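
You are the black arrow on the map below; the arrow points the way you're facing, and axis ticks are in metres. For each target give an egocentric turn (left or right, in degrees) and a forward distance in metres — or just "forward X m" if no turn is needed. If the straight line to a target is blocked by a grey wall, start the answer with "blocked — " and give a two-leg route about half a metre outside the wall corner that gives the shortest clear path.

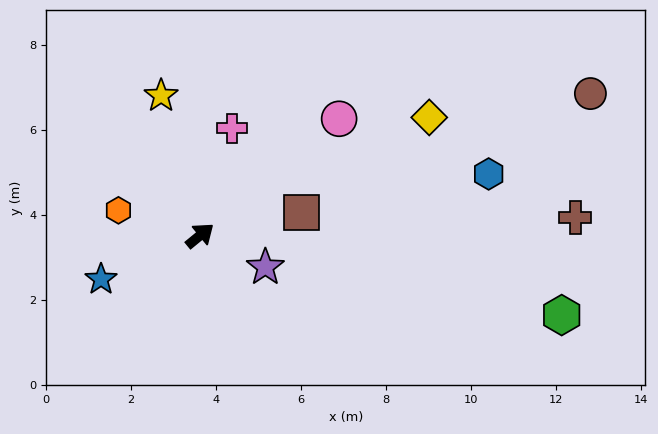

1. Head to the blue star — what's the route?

turn left 164°, forward 2.5 m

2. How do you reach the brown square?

turn right 27°, forward 2.5 m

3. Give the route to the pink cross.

turn left 34°, forward 2.6 m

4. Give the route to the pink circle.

forward 4.3 m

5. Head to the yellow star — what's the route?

turn left 66°, forward 3.4 m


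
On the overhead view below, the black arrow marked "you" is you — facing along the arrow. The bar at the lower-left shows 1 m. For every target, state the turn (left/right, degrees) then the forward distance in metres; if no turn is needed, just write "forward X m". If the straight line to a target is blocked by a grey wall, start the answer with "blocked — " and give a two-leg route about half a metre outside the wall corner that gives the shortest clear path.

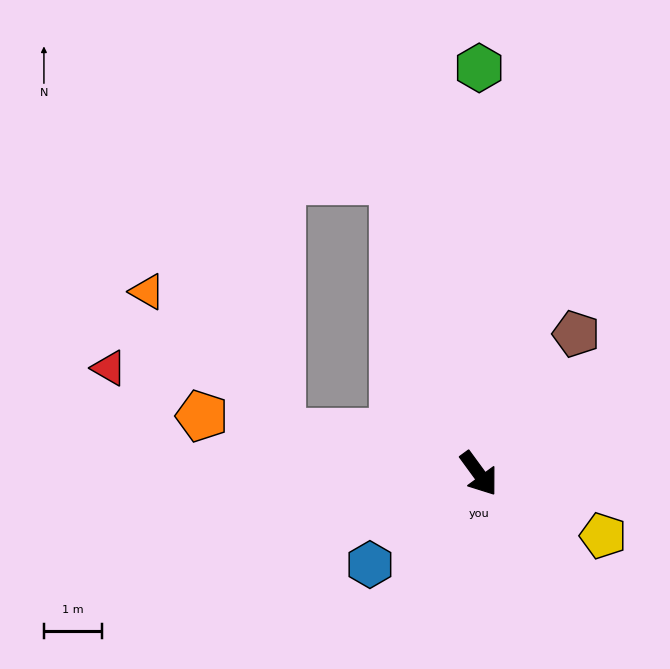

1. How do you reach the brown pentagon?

turn left 109°, forward 2.9 m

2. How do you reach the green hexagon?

turn left 144°, forward 7.0 m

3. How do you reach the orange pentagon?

turn right 138°, forward 4.9 m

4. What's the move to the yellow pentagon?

turn left 27°, forward 2.4 m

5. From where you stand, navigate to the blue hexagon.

turn right 86°, forward 2.4 m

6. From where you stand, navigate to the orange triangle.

blocked — turn right 138°, forward 3.5 m, then turn right 35°, forward 3.3 m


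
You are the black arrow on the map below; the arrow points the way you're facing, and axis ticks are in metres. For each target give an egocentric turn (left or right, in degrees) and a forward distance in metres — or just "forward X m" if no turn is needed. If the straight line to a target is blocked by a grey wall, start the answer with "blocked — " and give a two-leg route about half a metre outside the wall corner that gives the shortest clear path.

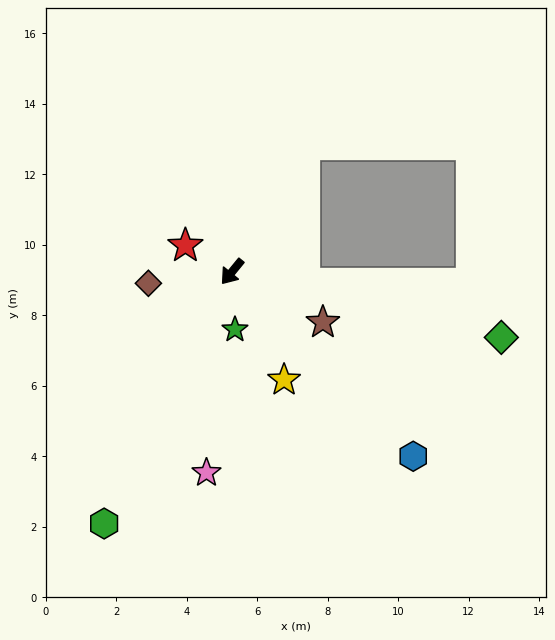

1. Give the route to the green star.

turn left 42°, forward 1.6 m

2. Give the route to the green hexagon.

turn left 12°, forward 8.0 m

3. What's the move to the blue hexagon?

turn left 84°, forward 7.3 m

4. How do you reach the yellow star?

turn left 65°, forward 3.4 m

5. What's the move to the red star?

turn right 80°, forward 1.5 m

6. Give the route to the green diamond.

turn left 116°, forward 7.9 m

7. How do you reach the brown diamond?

turn right 43°, forward 2.4 m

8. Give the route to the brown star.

turn left 100°, forward 2.9 m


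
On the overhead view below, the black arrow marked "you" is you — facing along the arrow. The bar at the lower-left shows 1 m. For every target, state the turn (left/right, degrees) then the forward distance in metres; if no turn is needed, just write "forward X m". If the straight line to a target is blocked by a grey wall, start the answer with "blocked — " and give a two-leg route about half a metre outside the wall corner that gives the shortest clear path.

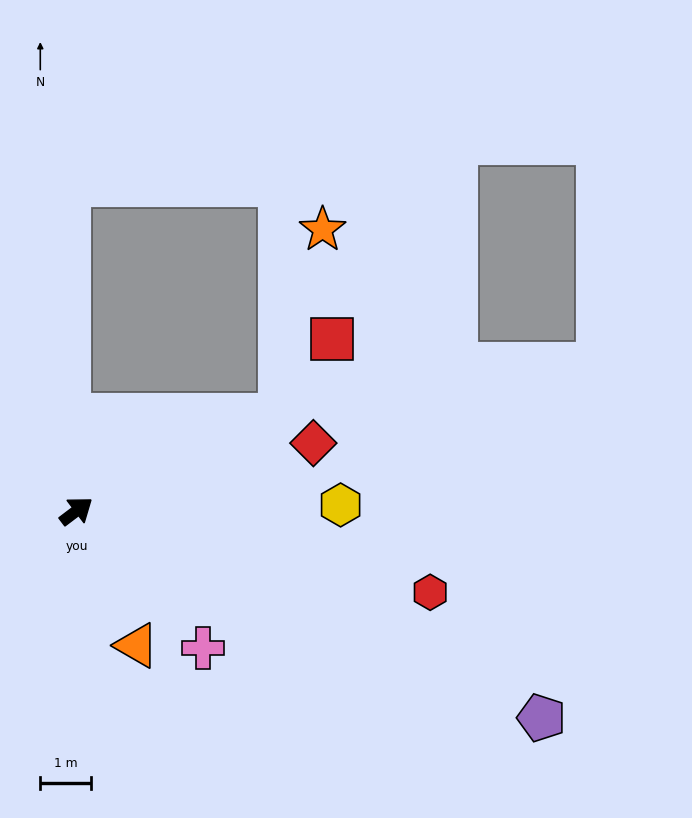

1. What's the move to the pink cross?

turn right 84°, forward 3.7 m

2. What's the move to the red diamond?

turn right 21°, forward 4.8 m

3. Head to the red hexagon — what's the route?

turn right 50°, forward 7.1 m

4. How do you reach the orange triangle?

turn right 103°, forward 2.9 m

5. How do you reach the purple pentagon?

turn right 61°, forward 10.0 m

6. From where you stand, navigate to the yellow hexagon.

turn right 36°, forward 5.2 m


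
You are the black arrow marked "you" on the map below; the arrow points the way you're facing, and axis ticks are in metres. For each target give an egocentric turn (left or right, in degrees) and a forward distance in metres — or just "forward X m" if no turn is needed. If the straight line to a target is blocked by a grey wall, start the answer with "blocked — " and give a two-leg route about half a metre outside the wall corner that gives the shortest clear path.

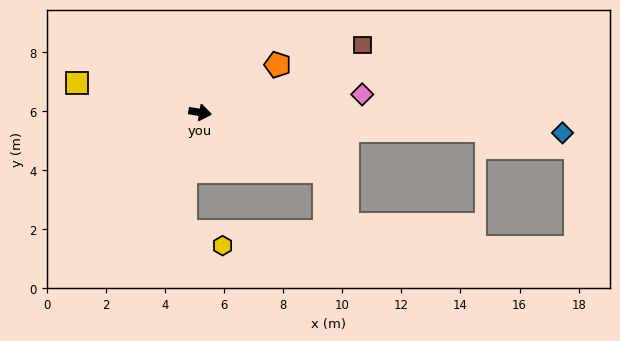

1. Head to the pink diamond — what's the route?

turn left 16°, forward 5.5 m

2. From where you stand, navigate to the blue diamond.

turn left 6°, forward 12.3 m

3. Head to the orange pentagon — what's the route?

turn left 41°, forward 3.1 m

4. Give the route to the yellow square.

turn left 176°, forward 4.3 m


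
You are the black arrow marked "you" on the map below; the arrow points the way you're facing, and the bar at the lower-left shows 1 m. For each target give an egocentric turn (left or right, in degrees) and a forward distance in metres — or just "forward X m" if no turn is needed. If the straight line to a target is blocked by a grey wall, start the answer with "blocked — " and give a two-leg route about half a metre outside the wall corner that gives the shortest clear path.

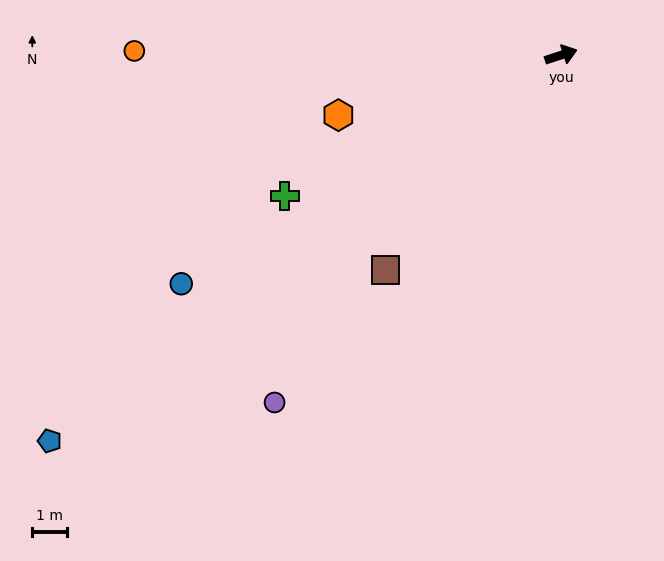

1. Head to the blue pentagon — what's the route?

turn right 161°, forward 18.2 m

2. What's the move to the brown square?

turn right 147°, forward 7.9 m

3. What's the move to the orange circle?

turn left 161°, forward 12.1 m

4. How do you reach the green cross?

turn right 171°, forward 8.8 m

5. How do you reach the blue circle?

turn right 167°, forward 12.6 m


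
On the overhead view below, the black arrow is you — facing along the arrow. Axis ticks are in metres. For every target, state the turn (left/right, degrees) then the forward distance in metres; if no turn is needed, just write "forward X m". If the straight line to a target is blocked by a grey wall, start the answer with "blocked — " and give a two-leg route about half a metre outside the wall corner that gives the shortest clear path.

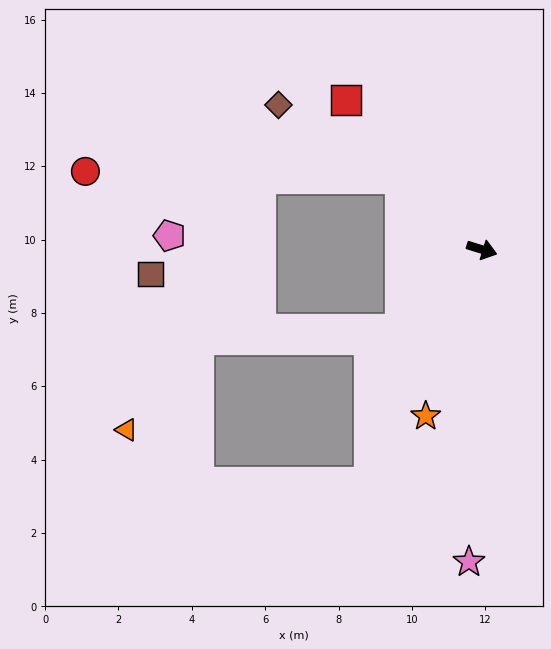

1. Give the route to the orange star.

turn right 91°, forward 4.8 m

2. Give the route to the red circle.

blocked — turn left 156°, forward 2.9 m, then turn left 40°, forward 8.6 m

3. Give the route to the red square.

turn left 149°, forward 5.5 m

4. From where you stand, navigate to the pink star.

turn right 75°, forward 8.5 m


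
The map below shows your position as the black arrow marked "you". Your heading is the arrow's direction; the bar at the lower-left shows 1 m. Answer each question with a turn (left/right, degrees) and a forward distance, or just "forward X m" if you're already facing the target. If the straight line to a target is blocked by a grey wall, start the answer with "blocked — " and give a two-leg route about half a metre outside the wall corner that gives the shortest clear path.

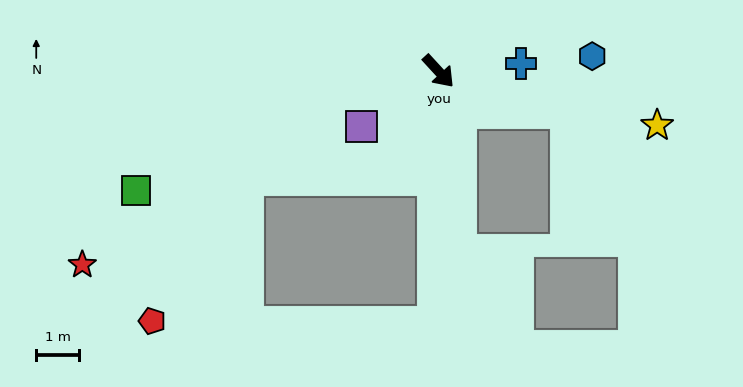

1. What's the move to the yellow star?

turn left 34°, forward 5.3 m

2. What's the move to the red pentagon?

blocked — turn right 43°, forward 6.0 m, then turn right 90°, forward 6.7 m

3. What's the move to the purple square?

turn right 97°, forward 2.2 m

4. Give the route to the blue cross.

turn left 53°, forward 2.0 m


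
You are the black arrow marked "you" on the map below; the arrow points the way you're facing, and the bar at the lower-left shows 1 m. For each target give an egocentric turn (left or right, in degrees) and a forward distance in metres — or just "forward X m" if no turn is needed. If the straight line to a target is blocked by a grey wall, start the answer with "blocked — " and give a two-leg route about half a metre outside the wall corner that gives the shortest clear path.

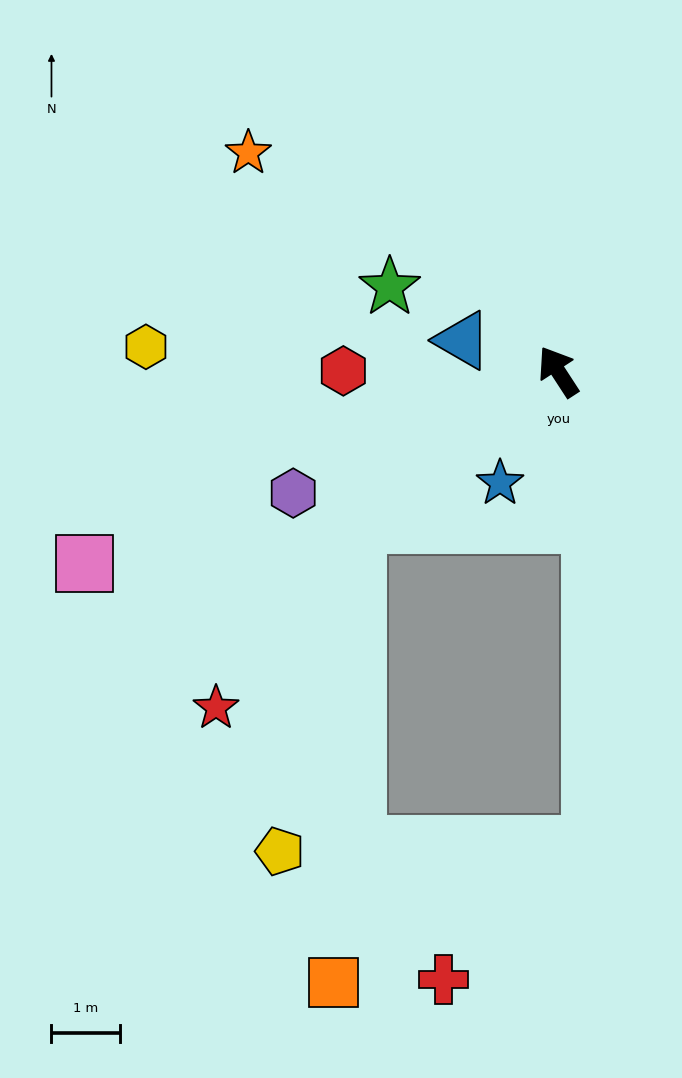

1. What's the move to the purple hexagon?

turn left 82°, forward 4.3 m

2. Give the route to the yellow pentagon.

blocked — turn left 94°, forward 3.7 m, then turn left 40°, forward 4.9 m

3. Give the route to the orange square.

blocked — turn left 94°, forward 3.7 m, then turn left 50°, forward 6.7 m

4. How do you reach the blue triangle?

turn left 39°, forward 1.5 m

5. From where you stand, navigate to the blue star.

turn left 119°, forward 1.8 m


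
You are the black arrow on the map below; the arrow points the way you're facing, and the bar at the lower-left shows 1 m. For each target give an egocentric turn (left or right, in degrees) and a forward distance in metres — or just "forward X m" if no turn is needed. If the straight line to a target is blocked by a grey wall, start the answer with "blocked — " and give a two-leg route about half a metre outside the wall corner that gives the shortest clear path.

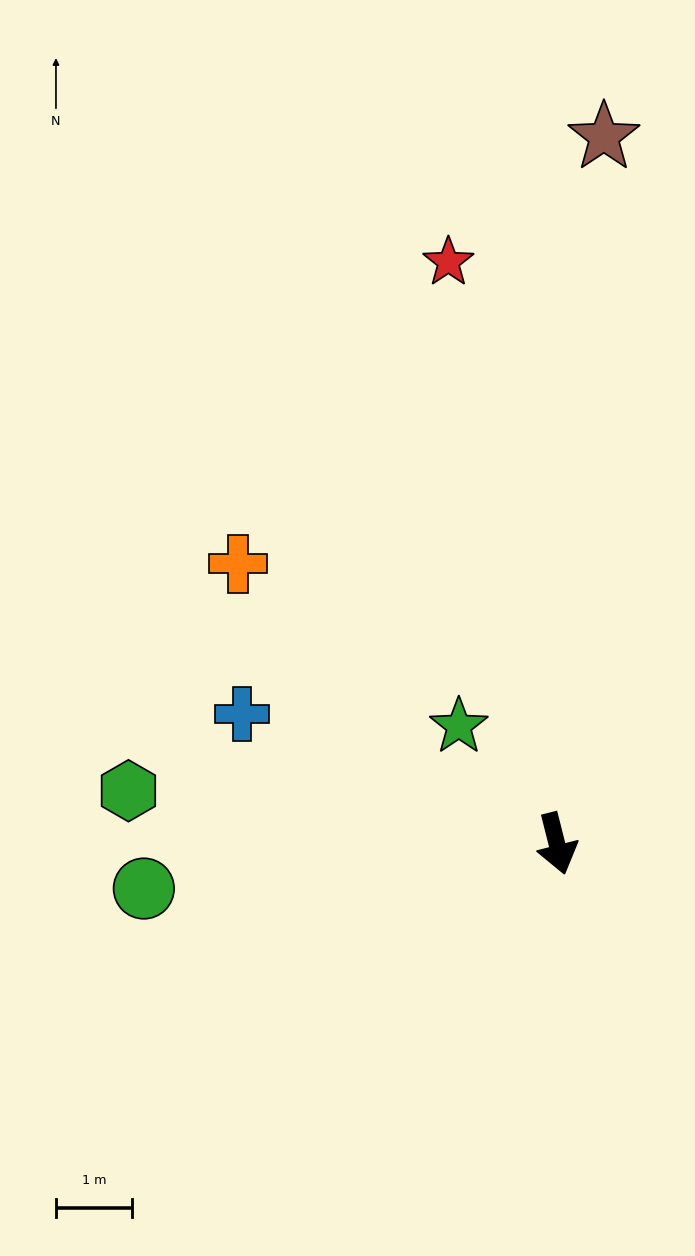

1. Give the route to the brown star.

turn left 162°, forward 9.3 m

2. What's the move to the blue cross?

turn right 127°, forward 4.5 m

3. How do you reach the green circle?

turn right 98°, forward 5.4 m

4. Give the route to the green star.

turn right 154°, forward 2.0 m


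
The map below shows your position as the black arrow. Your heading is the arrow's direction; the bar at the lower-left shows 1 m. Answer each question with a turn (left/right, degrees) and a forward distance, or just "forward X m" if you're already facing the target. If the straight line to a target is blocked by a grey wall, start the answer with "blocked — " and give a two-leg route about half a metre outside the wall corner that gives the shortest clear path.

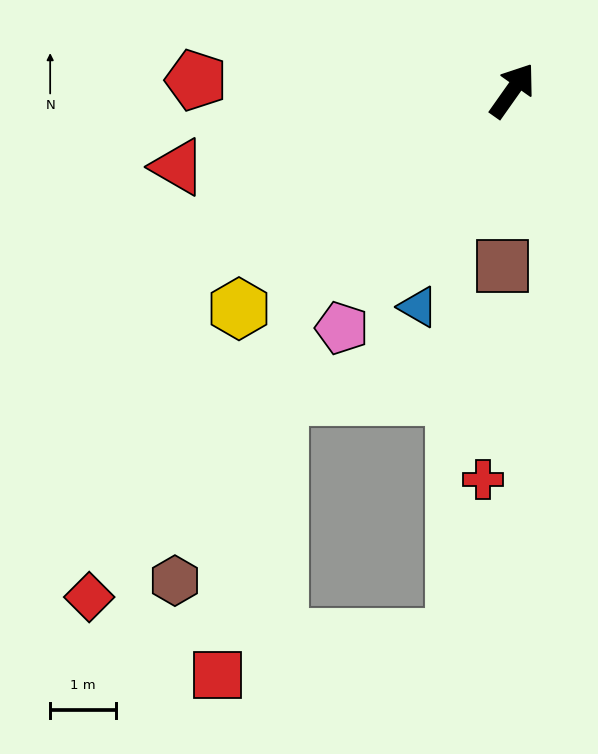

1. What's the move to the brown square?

turn right 148°, forward 2.7 m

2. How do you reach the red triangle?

turn left 138°, forward 5.2 m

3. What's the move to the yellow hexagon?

turn left 164°, forward 5.3 m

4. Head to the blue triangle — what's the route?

turn right 168°, forward 3.6 m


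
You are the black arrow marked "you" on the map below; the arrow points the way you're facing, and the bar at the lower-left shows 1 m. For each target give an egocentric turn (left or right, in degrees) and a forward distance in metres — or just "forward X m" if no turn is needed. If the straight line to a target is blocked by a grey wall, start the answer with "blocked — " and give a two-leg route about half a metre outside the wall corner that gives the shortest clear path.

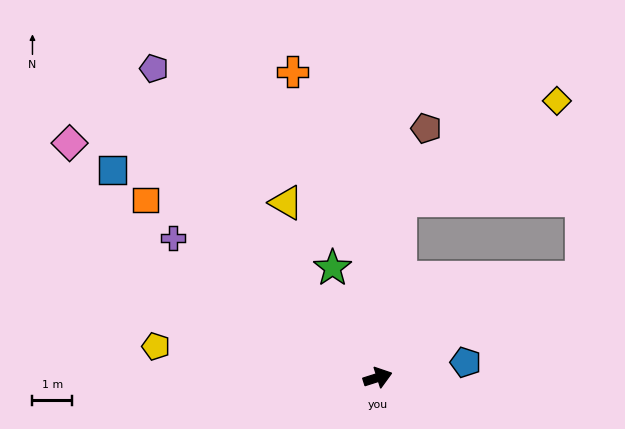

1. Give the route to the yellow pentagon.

turn left 154°, forward 5.7 m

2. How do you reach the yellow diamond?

blocked — turn left 65°, forward 4.5 m, then turn right 50°, forward 4.7 m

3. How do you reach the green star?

turn left 95°, forward 3.0 m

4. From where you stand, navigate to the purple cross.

turn left 128°, forward 6.3 m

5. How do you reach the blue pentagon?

turn right 8°, forward 2.3 m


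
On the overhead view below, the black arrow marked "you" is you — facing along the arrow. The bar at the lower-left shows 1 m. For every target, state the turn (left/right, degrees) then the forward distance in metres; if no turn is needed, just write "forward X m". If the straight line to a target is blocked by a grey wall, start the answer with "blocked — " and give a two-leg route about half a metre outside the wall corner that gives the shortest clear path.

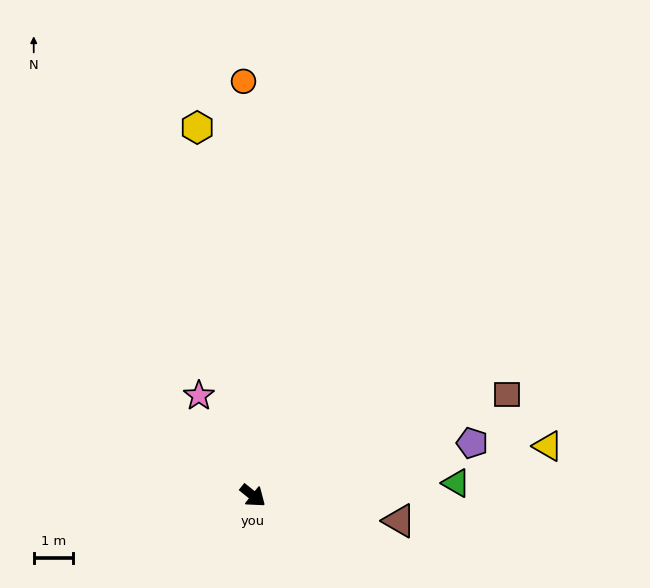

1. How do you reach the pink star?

turn left 157°, forward 2.9 m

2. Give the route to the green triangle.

turn left 42°, forward 5.2 m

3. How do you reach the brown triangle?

turn left 29°, forward 3.8 m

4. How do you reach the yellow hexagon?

turn left 138°, forward 9.6 m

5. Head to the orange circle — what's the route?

turn left 130°, forward 10.7 m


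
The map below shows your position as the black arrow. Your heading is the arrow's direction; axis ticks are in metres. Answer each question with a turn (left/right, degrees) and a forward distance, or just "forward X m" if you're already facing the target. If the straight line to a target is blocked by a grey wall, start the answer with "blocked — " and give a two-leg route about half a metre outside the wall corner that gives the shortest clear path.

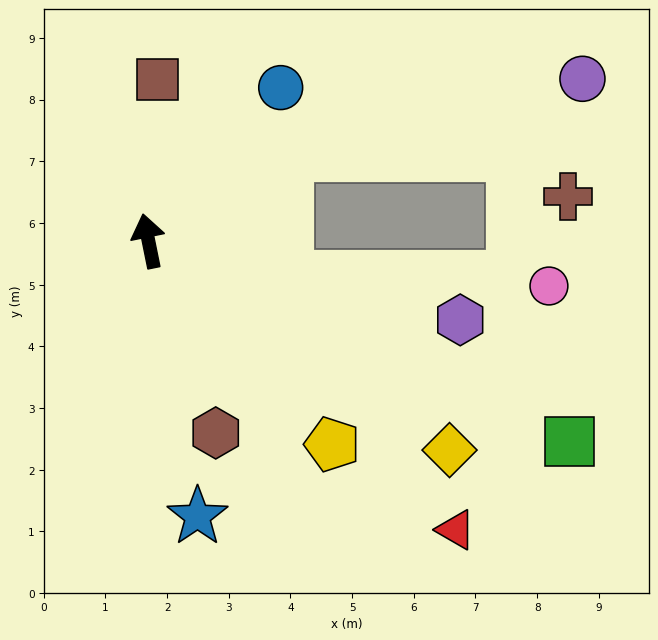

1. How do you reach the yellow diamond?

turn right 136°, forward 5.9 m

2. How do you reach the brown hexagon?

turn right 172°, forward 3.3 m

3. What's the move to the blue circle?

turn right 52°, forward 3.3 m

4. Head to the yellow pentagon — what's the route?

turn right 149°, forward 4.4 m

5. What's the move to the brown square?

turn right 15°, forward 2.6 m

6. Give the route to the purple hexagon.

turn right 116°, forward 5.2 m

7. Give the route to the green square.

turn right 127°, forward 7.6 m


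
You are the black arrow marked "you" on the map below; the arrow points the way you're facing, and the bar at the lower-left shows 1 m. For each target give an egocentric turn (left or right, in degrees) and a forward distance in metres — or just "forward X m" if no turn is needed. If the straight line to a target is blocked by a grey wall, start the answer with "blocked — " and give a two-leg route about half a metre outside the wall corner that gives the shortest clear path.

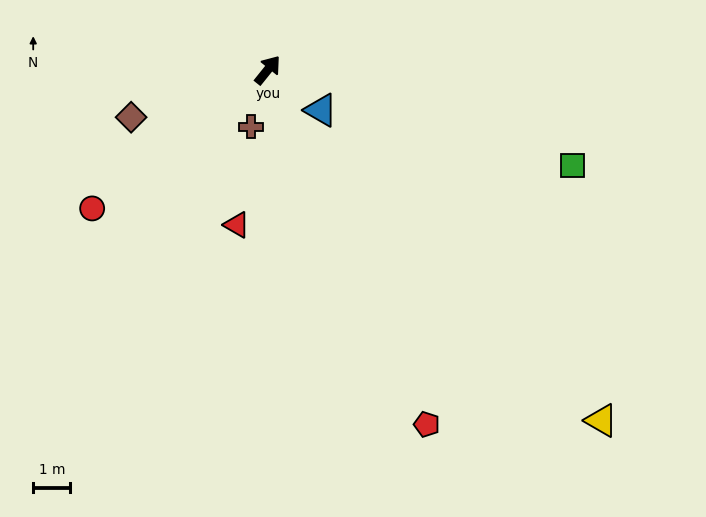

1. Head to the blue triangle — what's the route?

turn right 88°, forward 1.8 m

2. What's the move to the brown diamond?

turn left 148°, forward 3.9 m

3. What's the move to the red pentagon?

turn right 117°, forward 10.5 m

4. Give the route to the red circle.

turn left 167°, forward 6.0 m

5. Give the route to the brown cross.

turn right 158°, forward 1.6 m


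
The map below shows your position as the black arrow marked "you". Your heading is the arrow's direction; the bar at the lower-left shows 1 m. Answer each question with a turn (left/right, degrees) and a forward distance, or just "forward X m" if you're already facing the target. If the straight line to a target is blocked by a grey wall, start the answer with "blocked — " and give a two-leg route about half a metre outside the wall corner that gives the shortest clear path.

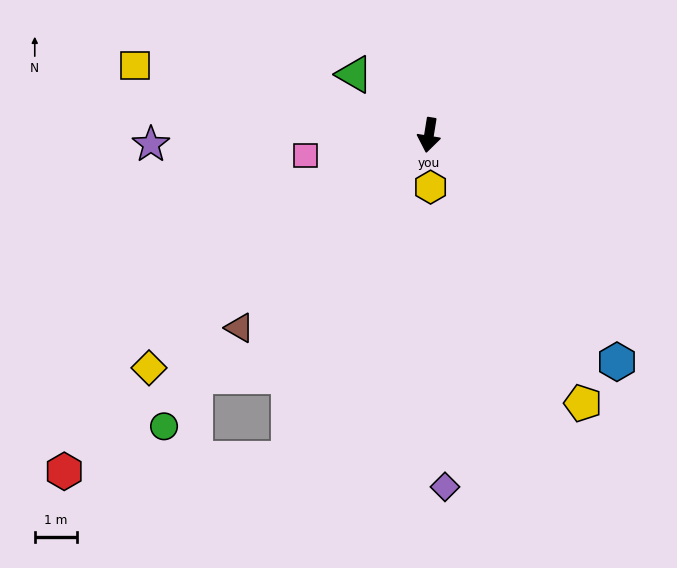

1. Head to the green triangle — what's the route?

turn right 120°, forward 2.3 m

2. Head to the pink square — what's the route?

turn right 71°, forward 3.0 m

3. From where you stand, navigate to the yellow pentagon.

turn left 39°, forward 7.4 m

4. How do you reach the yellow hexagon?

turn left 11°, forward 1.2 m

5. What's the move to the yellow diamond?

turn right 41°, forward 8.7 m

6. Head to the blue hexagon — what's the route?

turn left 49°, forward 7.0 m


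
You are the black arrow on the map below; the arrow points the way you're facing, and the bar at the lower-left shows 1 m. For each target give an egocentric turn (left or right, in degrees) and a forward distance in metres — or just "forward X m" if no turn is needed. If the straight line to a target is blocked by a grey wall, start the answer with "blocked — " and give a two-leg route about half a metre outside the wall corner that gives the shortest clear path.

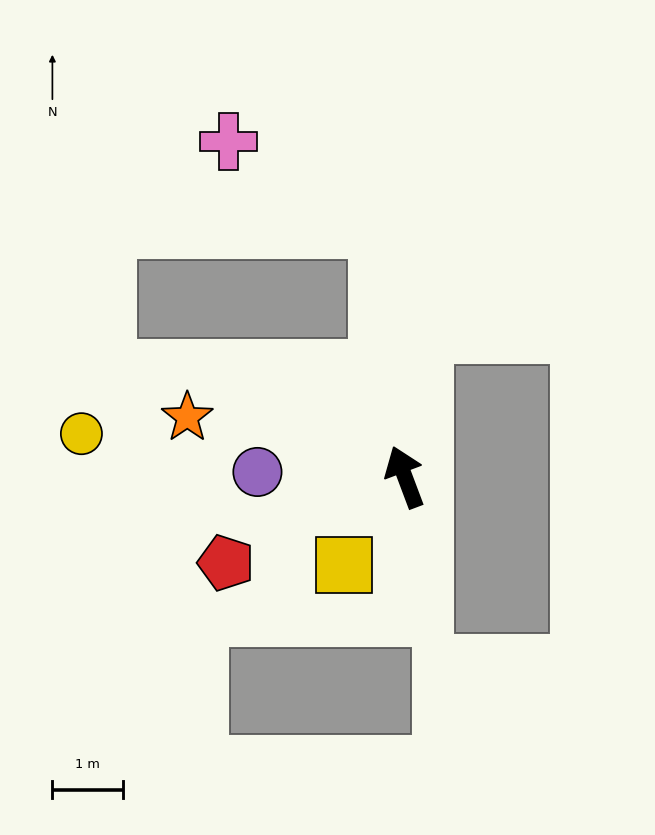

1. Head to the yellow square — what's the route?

turn left 125°, forward 1.5 m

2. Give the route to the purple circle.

turn left 67°, forward 2.1 m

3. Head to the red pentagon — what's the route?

turn left 95°, forward 2.8 m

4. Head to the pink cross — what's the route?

blocked — turn right 14°, forward 3.6 m, then turn left 53°, forward 2.5 m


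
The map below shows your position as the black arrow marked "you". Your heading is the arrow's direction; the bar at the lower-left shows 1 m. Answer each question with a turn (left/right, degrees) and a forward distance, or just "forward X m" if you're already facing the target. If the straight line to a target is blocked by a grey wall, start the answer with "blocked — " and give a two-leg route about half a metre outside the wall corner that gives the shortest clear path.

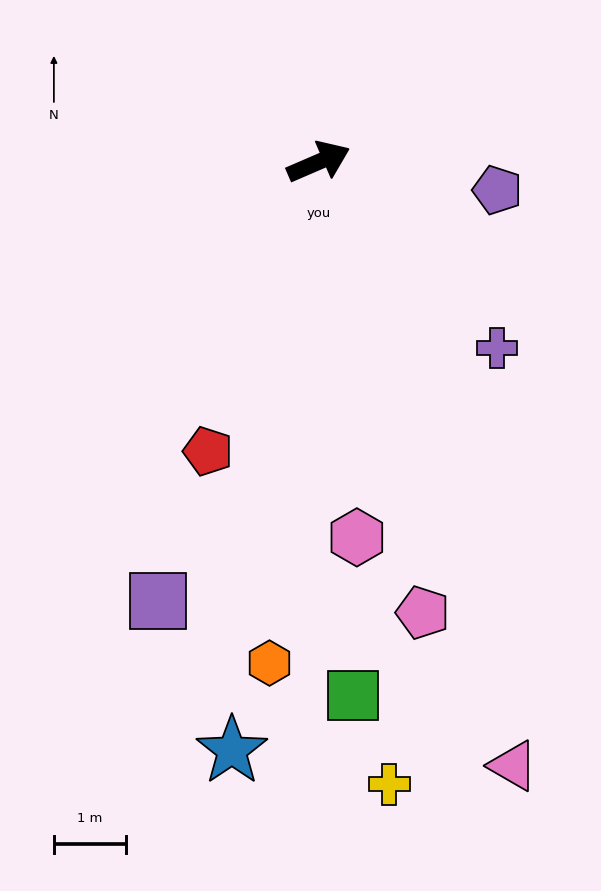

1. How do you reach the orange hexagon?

turn right 119°, forward 7.0 m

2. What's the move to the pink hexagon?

turn right 108°, forward 5.2 m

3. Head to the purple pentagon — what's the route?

turn right 32°, forward 2.5 m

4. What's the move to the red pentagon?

turn right 134°, forward 4.3 m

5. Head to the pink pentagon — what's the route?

turn right 100°, forward 6.4 m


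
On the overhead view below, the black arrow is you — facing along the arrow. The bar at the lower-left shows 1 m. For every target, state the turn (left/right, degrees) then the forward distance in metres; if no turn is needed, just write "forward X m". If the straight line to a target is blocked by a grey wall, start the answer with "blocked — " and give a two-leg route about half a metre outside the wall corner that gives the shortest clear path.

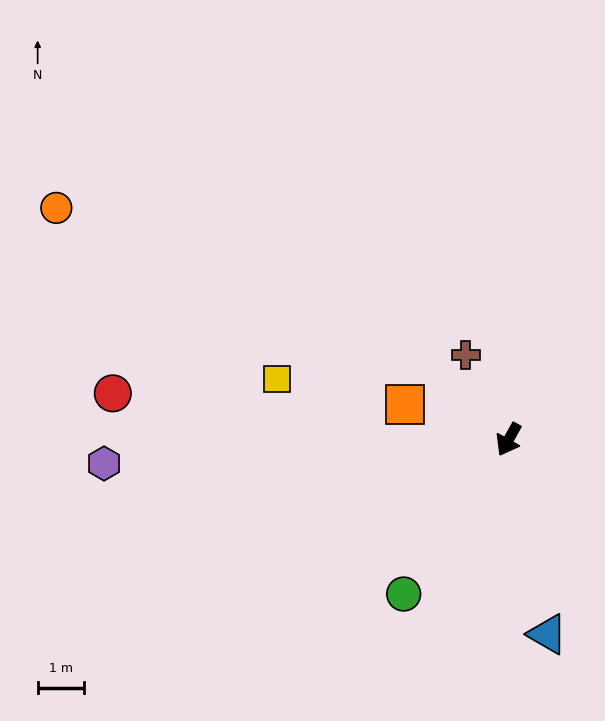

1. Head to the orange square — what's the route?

turn right 80°, forward 2.4 m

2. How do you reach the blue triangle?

turn left 40°, forward 4.3 m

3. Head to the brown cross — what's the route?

turn right 124°, forward 2.1 m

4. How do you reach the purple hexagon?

turn right 57°, forward 8.8 m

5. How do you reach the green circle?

turn right 5°, forward 4.1 m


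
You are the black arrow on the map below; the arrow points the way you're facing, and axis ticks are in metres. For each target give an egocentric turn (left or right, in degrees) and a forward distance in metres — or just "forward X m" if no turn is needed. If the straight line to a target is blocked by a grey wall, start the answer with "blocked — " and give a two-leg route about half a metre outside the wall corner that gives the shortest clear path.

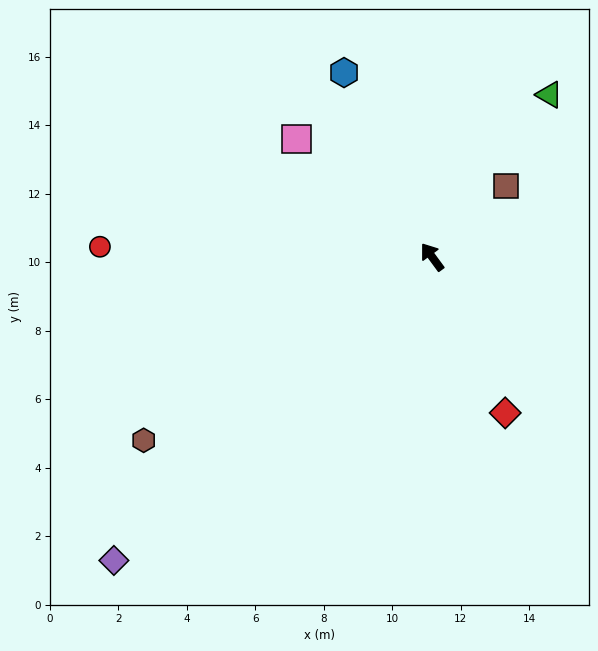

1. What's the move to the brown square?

turn right 83°, forward 3.0 m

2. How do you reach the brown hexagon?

turn left 86°, forward 10.0 m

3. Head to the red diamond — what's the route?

turn left 169°, forward 5.0 m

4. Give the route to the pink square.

turn left 13°, forward 5.2 m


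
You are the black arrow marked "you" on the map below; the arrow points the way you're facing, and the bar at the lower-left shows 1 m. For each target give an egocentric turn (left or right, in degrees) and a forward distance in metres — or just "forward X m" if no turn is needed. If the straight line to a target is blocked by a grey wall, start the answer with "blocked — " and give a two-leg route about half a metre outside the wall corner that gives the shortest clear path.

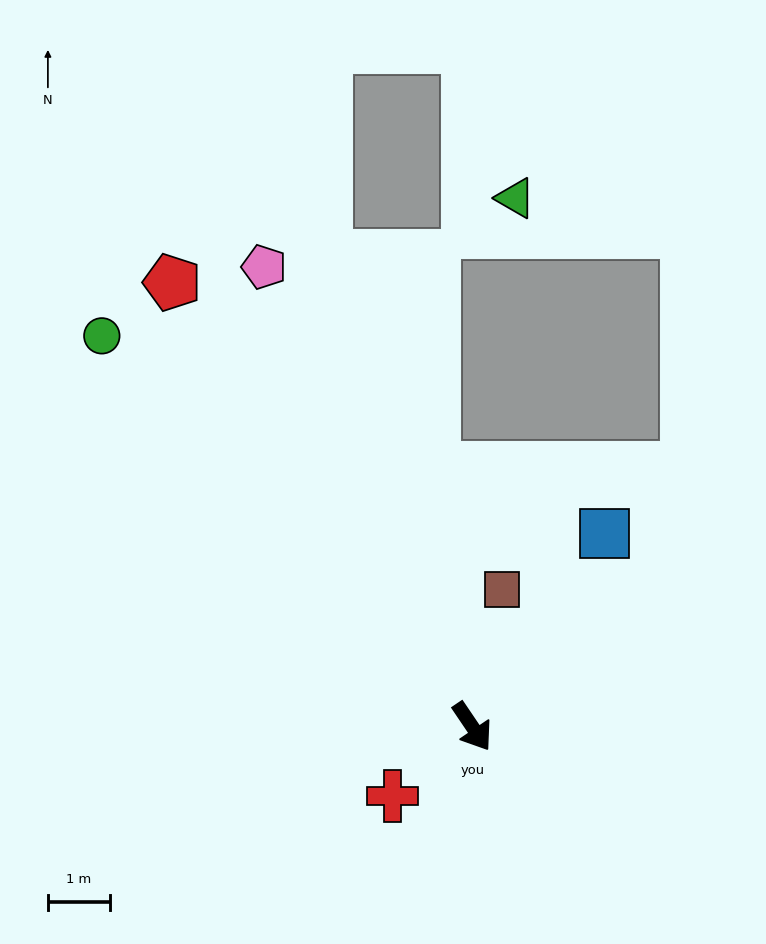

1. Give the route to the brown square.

turn left 134°, forward 2.3 m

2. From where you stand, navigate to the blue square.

turn left 112°, forward 3.7 m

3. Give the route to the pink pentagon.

turn left 170°, forward 8.1 m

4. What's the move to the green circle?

turn right 171°, forward 8.6 m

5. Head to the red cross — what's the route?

turn right 83°, forward 1.7 m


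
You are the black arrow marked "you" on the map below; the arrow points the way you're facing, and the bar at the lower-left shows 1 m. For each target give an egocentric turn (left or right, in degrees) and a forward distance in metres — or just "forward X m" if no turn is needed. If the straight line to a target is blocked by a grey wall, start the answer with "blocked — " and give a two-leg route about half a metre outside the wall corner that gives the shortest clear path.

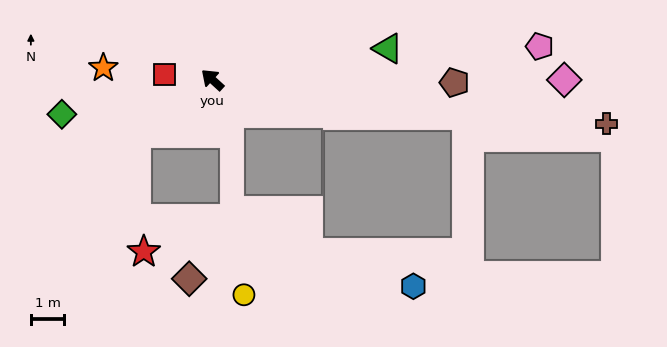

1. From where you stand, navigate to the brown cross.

turn right 144°, forward 11.8 m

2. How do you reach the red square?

turn left 36°, forward 1.4 m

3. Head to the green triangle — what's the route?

turn right 128°, forward 5.3 m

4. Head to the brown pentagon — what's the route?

turn right 138°, forward 7.2 m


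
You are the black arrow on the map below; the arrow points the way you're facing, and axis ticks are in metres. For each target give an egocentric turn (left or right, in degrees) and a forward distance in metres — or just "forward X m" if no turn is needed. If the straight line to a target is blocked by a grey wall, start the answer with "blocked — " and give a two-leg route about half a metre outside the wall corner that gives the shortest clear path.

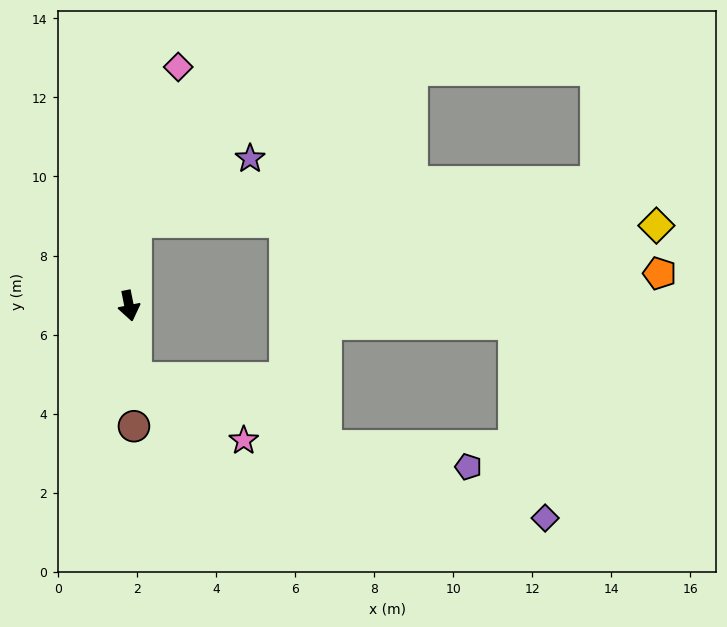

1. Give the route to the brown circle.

turn right 9°, forward 3.0 m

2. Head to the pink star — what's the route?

blocked — turn right 6°, forward 1.8 m, then turn left 55°, forward 3.2 m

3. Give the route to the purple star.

blocked — turn left 164°, forward 2.2 m, then turn right 57°, forward 3.3 m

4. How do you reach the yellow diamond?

blocked — turn left 164°, forward 2.2 m, then turn right 86°, forward 13.2 m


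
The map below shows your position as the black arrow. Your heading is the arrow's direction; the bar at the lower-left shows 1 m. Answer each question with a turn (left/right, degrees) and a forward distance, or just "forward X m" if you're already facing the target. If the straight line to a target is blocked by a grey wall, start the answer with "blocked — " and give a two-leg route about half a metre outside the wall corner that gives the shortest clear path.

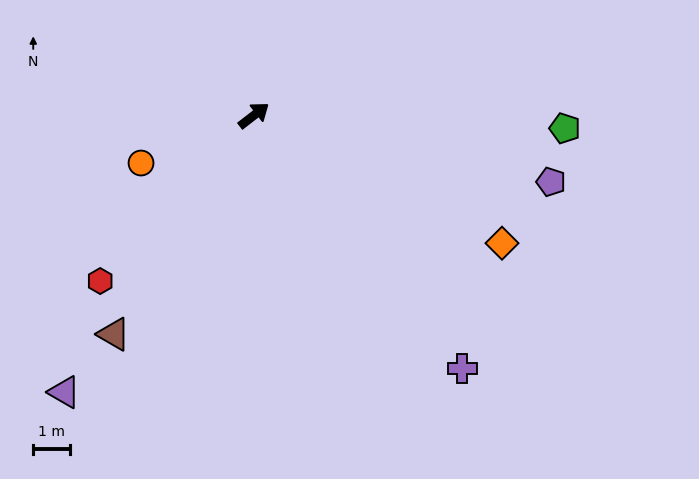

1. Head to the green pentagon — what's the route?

turn right 40°, forward 8.5 m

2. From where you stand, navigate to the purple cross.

turn right 88°, forward 8.9 m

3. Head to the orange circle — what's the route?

turn left 165°, forward 3.3 m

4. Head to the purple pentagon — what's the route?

turn right 50°, forward 8.3 m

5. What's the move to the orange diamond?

turn right 65°, forward 7.6 m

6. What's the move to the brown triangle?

turn right 160°, forward 7.1 m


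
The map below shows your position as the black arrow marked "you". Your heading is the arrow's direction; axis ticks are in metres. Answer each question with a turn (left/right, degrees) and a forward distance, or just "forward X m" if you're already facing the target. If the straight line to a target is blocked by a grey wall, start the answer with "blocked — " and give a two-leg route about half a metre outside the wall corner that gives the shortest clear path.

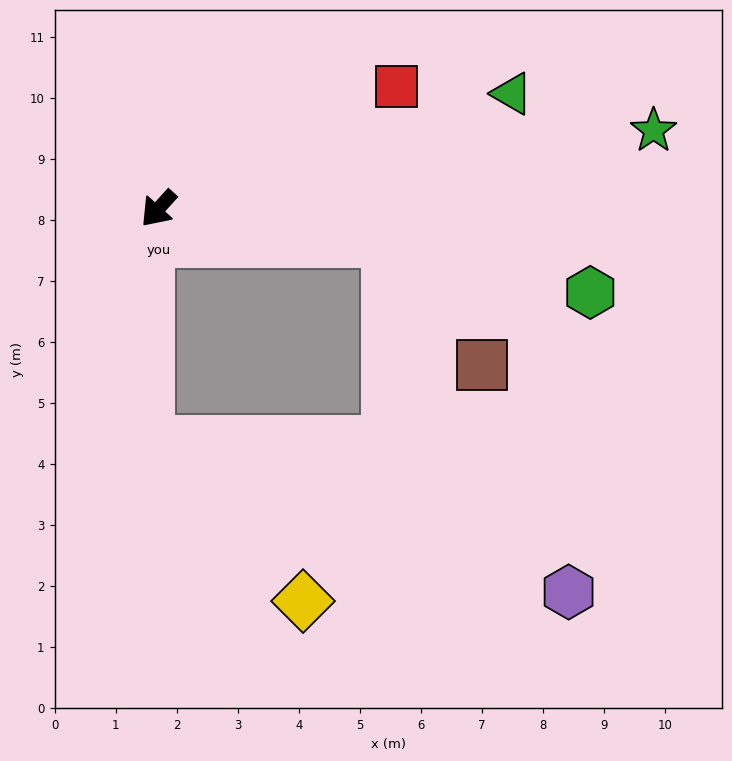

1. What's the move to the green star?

turn left 141°, forward 8.2 m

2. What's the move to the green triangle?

turn left 150°, forward 6.1 m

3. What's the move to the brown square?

blocked — turn left 124°, forward 3.8 m, then turn right 44°, forward 2.5 m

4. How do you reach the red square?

turn left 159°, forward 4.4 m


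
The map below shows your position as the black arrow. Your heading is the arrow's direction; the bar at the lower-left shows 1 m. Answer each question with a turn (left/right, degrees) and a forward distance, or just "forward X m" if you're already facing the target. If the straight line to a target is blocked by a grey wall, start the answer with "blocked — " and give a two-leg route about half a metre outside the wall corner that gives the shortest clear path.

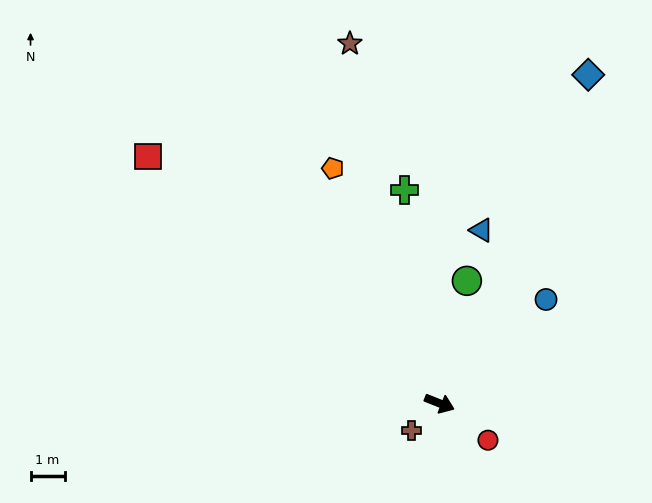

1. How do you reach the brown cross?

turn right 114°, forward 1.1 m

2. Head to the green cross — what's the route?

turn left 121°, forward 6.3 m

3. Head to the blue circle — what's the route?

turn left 66°, forward 4.4 m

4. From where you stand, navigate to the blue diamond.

turn left 87°, forward 10.6 m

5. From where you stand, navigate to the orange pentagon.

turn left 136°, forward 7.6 m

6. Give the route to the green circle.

turn left 99°, forward 3.7 m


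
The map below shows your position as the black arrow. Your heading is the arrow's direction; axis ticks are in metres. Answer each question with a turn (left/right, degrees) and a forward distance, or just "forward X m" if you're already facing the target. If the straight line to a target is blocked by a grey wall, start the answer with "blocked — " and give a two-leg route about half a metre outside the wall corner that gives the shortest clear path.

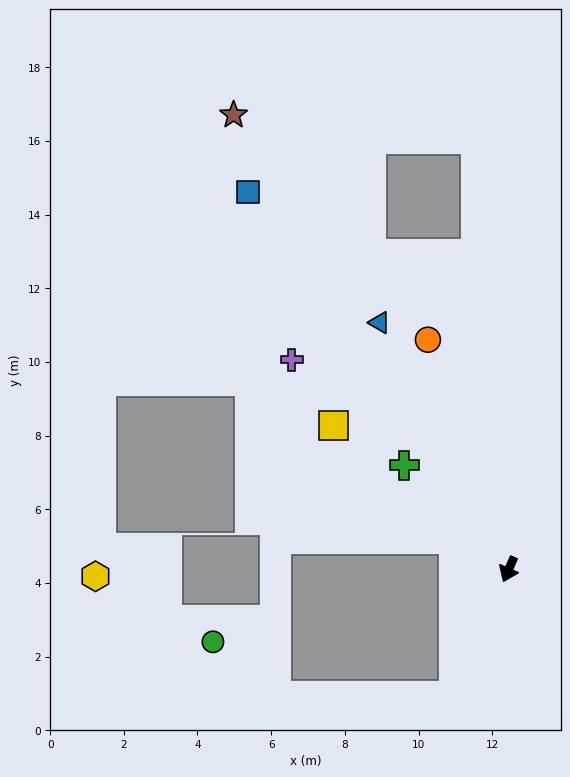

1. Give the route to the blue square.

turn right 122°, forward 12.5 m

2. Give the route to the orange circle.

turn right 137°, forward 6.6 m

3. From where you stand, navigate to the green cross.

turn right 111°, forward 4.0 m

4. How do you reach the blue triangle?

turn right 129°, forward 7.6 m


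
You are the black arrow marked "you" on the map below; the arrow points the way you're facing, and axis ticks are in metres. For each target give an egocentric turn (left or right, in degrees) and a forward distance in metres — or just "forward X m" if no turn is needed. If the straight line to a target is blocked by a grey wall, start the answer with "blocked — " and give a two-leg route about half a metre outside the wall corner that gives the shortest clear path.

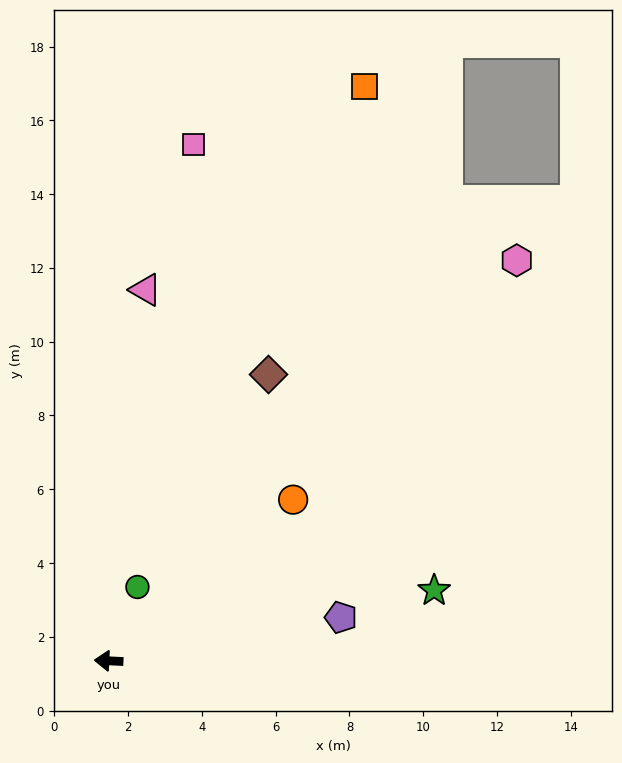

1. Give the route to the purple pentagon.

turn right 167°, forward 6.4 m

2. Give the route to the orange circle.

turn right 136°, forward 6.6 m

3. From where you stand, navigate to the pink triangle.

turn right 93°, forward 10.1 m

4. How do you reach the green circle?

turn right 109°, forward 2.1 m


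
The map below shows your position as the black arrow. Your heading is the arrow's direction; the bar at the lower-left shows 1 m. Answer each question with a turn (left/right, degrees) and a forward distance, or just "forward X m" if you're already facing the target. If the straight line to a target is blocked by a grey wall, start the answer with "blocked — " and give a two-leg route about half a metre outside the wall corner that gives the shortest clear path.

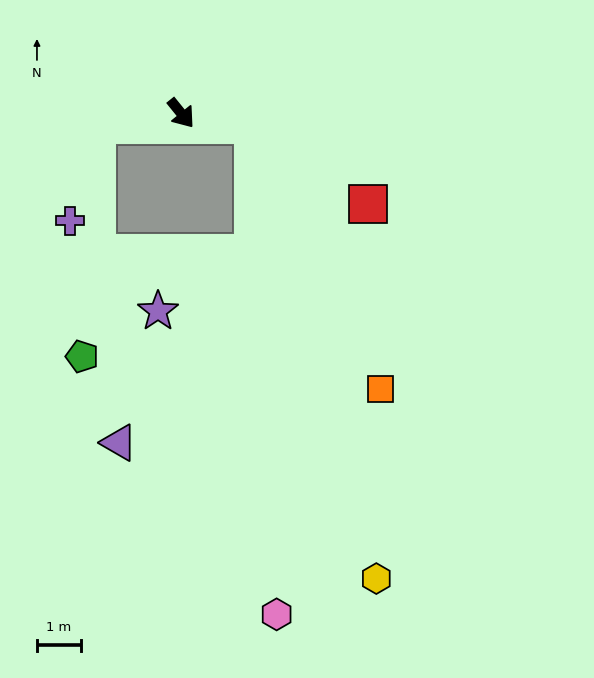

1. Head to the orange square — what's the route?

blocked — turn left 42°, forward 1.6 m, then turn right 55°, forward 6.6 m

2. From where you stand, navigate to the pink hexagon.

blocked — turn left 42°, forward 1.6 m, then turn right 78°, forward 11.1 m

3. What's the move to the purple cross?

blocked — turn right 121°, forward 1.9 m, then turn left 66°, forward 2.3 m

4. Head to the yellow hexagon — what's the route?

blocked — turn left 42°, forward 1.6 m, then turn right 66°, forward 10.6 m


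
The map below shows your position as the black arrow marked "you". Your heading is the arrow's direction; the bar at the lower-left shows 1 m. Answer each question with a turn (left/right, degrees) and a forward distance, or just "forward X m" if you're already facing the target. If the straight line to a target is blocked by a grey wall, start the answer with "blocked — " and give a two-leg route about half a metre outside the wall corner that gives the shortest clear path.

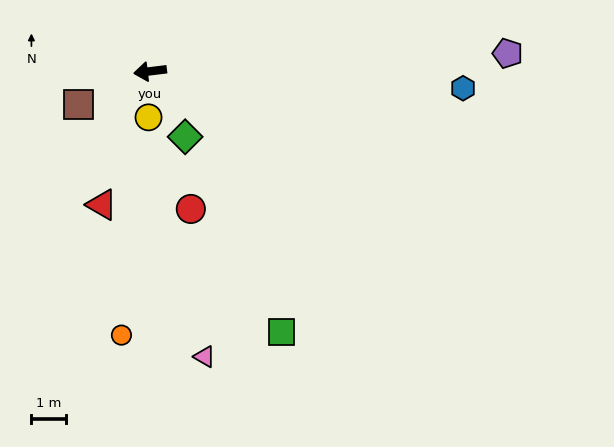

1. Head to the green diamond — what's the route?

turn left 111°, forward 2.1 m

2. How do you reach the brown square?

turn left 18°, forward 2.3 m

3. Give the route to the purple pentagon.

turn left 176°, forward 10.3 m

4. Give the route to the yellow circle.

turn left 81°, forward 1.3 m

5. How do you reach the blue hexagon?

turn left 170°, forward 9.0 m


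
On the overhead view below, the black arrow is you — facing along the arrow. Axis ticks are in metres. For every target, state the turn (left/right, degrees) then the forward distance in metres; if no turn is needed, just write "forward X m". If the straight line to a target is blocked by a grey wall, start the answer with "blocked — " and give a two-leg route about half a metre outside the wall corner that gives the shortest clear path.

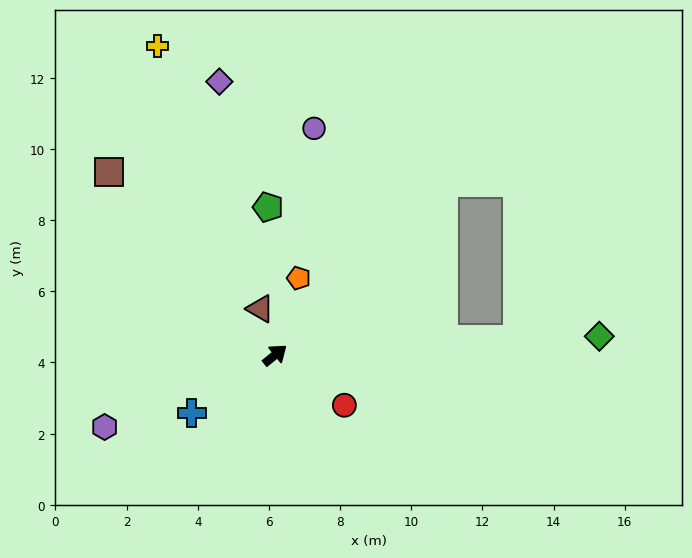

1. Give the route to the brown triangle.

turn left 69°, forward 1.4 m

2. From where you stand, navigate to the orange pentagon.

turn left 34°, forward 2.3 m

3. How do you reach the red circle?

turn right 75°, forward 2.4 m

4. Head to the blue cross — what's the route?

turn left 176°, forward 2.9 m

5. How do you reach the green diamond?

turn right 36°, forward 9.1 m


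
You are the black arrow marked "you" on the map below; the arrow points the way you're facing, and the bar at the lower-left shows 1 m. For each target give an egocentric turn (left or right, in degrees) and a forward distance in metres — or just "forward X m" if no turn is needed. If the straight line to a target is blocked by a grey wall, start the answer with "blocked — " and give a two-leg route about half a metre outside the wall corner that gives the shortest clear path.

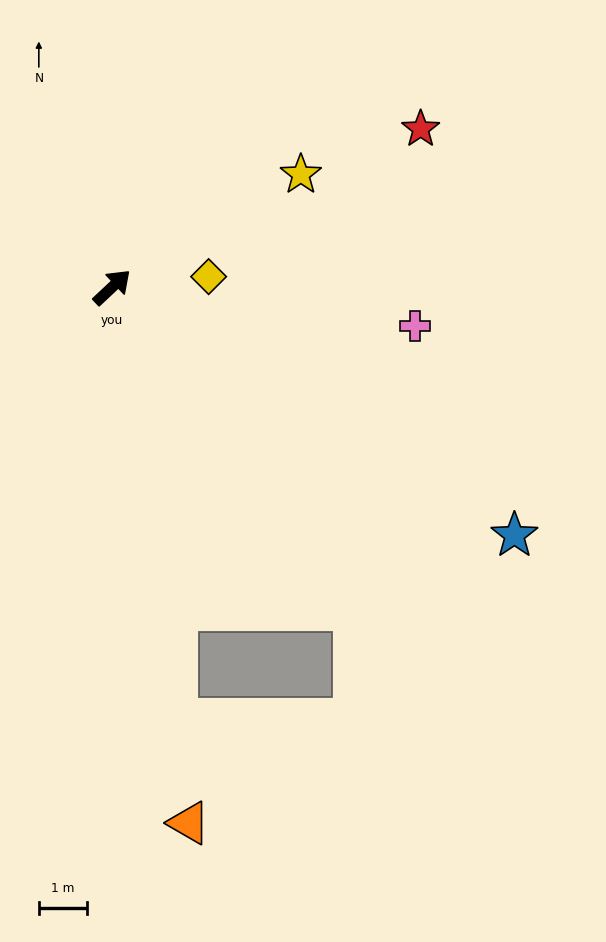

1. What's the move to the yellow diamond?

turn right 37°, forward 2.0 m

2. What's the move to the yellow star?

turn right 12°, forward 4.5 m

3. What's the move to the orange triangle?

turn right 125°, forward 11.2 m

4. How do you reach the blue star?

turn right 75°, forward 9.7 m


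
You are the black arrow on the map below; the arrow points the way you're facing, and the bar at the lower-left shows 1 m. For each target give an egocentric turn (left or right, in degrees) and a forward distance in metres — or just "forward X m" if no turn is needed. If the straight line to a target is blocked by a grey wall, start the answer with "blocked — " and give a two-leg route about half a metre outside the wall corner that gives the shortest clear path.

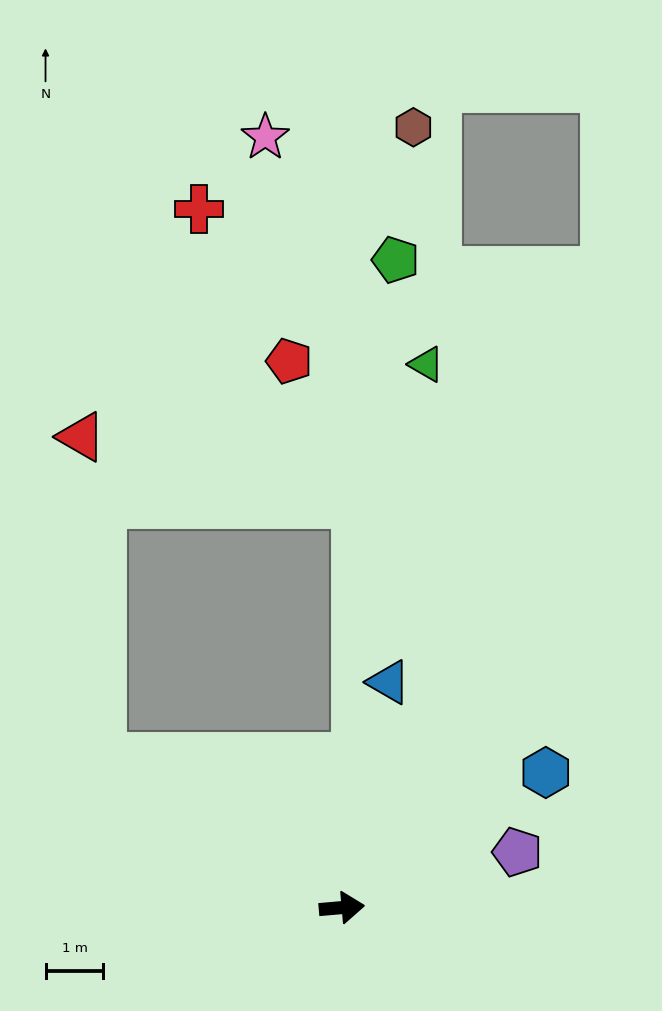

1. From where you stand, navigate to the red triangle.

blocked — turn left 143°, forward 4.9 m, then turn right 54°, forward 5.5 m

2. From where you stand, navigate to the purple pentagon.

turn left 13°, forward 3.2 m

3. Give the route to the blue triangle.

turn left 73°, forward 4.0 m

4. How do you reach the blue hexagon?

turn left 29°, forward 4.2 m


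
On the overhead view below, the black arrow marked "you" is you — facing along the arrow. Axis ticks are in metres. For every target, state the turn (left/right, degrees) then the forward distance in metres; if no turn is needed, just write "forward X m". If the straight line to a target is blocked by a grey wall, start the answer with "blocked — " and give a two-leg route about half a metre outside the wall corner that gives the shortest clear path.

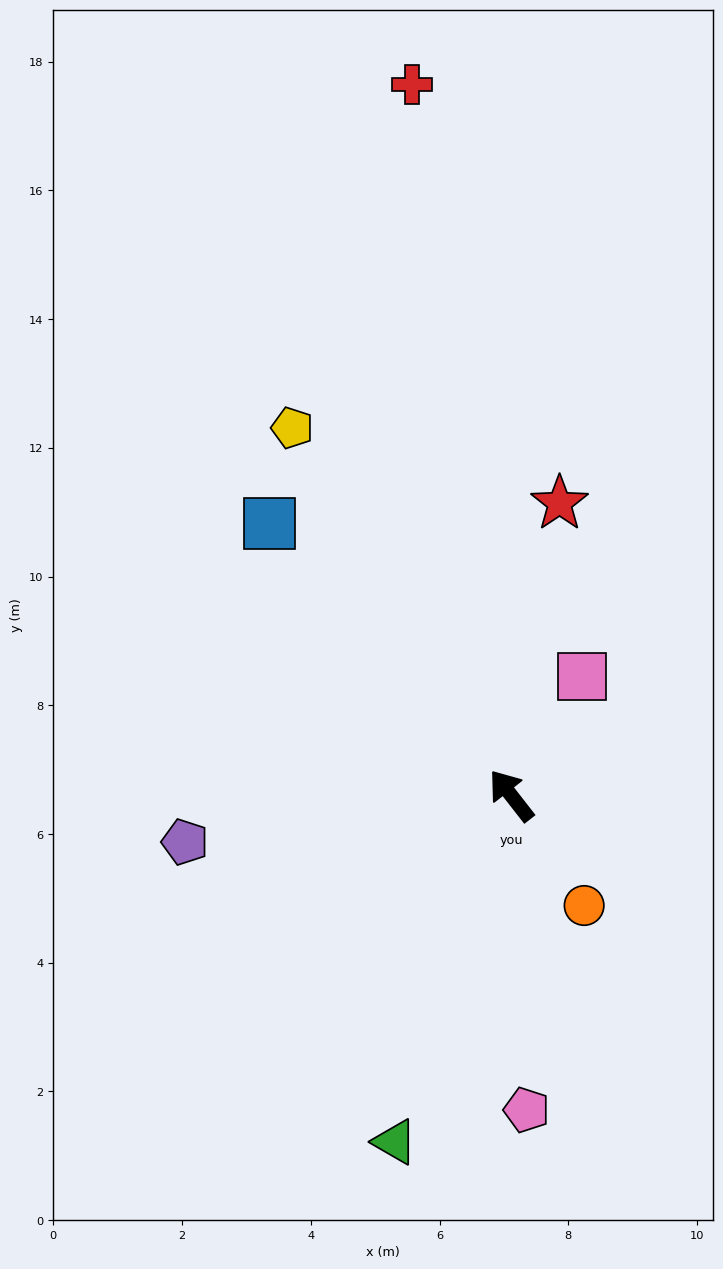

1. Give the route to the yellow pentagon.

turn right 7°, forward 6.6 m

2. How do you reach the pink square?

turn right 69°, forward 2.2 m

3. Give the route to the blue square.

turn left 4°, forward 5.7 m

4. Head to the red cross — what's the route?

turn right 30°, forward 11.2 m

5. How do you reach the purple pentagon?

turn left 60°, forward 5.1 m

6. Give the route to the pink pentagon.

turn left 145°, forward 4.9 m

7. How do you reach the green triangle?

turn left 123°, forward 5.7 m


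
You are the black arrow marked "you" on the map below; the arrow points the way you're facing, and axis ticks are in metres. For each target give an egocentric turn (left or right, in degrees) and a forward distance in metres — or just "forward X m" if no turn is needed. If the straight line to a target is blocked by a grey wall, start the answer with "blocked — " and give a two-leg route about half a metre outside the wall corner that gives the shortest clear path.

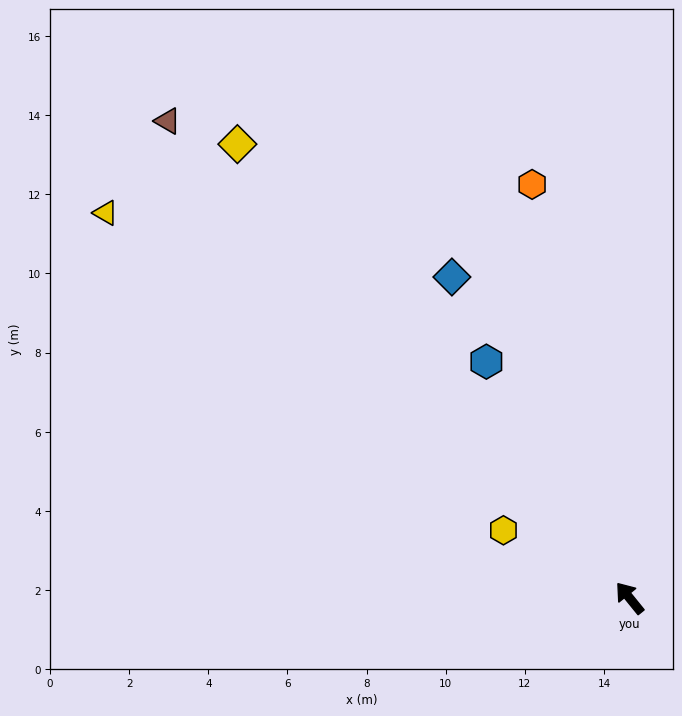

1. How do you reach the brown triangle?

turn left 5°, forward 16.8 m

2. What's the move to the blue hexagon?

turn right 8°, forward 7.0 m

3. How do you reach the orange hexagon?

turn right 26°, forward 10.7 m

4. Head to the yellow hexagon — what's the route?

turn left 23°, forward 3.6 m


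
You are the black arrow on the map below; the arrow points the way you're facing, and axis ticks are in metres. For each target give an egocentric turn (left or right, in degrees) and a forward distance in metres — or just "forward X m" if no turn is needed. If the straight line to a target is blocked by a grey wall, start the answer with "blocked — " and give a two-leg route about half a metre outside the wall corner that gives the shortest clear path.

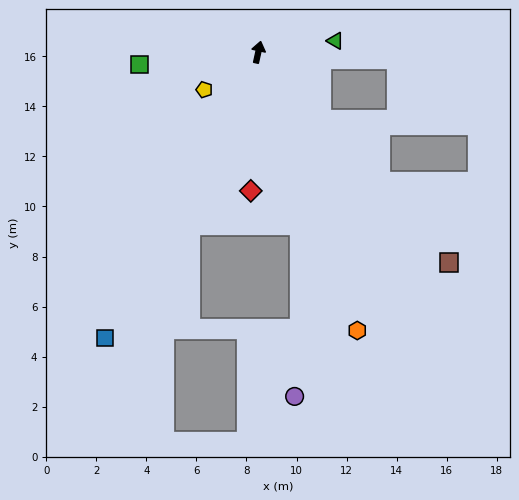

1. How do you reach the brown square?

turn right 125°, forward 11.3 m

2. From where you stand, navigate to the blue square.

turn left 164°, forward 13.0 m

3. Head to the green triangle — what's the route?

turn right 69°, forward 3.1 m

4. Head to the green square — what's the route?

turn left 108°, forward 4.8 m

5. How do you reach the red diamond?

turn right 171°, forward 5.6 m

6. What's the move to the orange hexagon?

turn right 148°, forward 11.8 m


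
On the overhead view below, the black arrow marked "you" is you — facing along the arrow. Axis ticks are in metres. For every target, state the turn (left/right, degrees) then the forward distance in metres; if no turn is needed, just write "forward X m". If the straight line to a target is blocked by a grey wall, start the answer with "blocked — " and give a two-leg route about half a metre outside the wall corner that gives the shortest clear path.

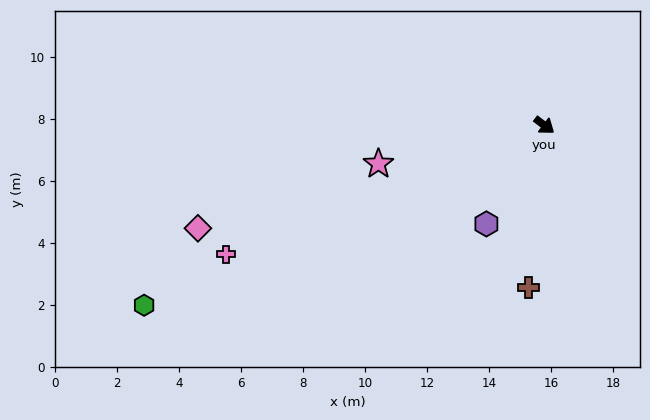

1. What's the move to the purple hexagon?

turn right 83°, forward 3.7 m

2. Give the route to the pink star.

turn right 130°, forward 5.5 m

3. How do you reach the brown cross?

turn right 58°, forward 5.3 m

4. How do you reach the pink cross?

turn right 121°, forward 11.1 m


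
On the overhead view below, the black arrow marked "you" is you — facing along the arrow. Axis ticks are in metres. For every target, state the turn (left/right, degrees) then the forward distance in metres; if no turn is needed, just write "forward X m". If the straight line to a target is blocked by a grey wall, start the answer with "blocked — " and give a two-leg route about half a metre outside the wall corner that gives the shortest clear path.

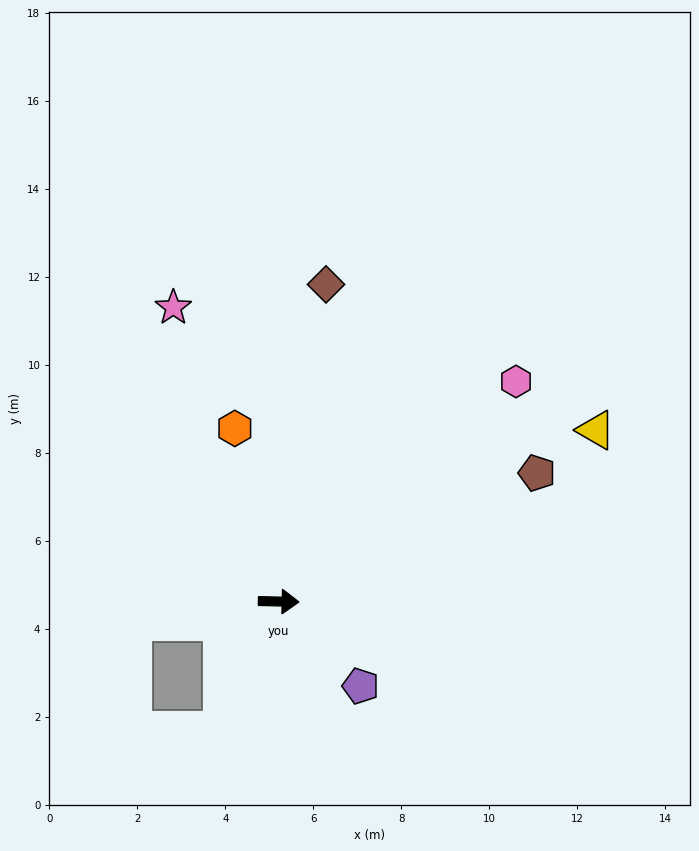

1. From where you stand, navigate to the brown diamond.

turn left 83°, forward 7.3 m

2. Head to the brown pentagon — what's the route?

turn left 28°, forward 6.6 m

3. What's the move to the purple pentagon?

turn right 45°, forward 2.7 m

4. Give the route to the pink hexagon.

turn left 44°, forward 7.4 m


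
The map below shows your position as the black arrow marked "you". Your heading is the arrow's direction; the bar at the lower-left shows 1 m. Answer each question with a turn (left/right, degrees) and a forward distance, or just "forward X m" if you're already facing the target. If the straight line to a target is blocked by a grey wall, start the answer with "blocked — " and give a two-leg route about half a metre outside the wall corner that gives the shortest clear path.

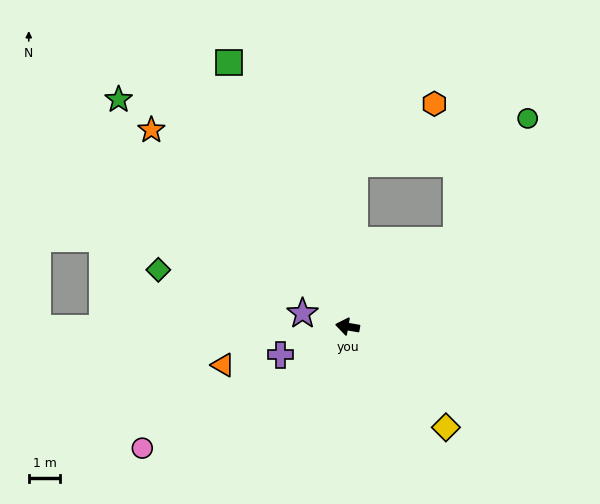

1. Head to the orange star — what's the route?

turn right 35°, forward 8.8 m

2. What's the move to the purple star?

turn right 7°, forward 1.5 m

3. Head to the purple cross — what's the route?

turn left 33°, forward 2.3 m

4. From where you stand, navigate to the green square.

turn right 56°, forward 9.2 m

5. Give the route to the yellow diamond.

turn left 144°, forward 4.5 m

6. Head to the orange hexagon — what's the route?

blocked — turn right 83°, forward 5.2 m, then turn right 50°, forward 3.2 m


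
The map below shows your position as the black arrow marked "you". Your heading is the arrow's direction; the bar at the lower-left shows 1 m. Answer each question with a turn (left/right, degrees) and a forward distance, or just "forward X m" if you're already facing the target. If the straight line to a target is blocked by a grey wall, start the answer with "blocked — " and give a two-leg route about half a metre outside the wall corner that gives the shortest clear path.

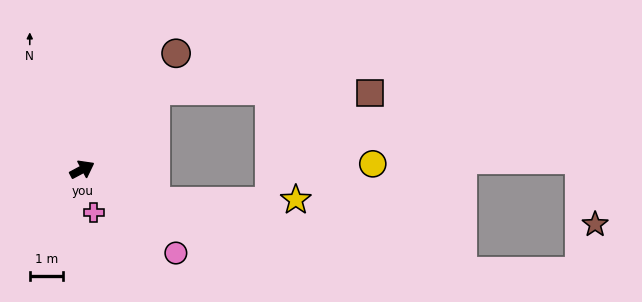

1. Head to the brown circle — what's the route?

turn left 23°, forward 4.4 m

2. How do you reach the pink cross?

turn right 103°, forward 1.3 m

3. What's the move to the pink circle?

turn right 70°, forward 3.7 m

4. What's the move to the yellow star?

blocked — turn right 51°, forward 2.4 m, then turn left 23°, forward 4.2 m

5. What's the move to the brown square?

blocked — turn left 19°, forward 3.2 m, then turn right 48°, forward 6.3 m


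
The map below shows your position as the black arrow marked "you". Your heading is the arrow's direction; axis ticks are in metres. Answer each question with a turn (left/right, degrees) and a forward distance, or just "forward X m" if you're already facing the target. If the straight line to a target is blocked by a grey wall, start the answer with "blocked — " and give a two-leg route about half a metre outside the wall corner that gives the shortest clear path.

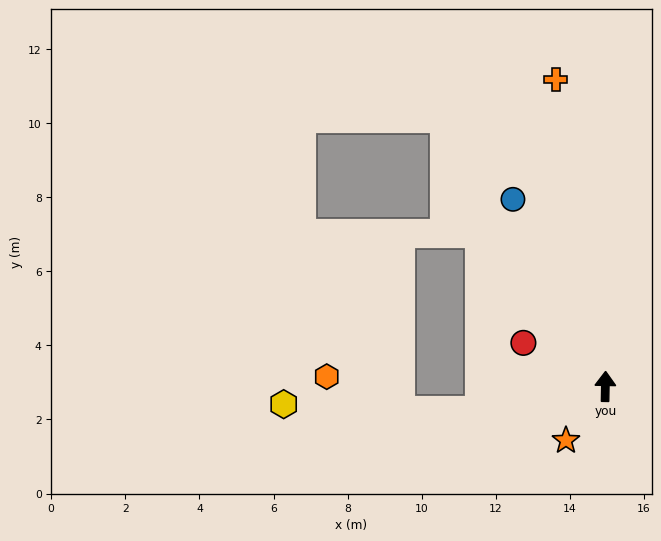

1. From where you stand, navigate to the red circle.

turn left 63°, forward 2.5 m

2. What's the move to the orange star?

turn left 145°, forward 1.8 m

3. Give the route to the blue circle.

turn left 27°, forward 5.6 m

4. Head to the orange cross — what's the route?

turn left 10°, forward 8.4 m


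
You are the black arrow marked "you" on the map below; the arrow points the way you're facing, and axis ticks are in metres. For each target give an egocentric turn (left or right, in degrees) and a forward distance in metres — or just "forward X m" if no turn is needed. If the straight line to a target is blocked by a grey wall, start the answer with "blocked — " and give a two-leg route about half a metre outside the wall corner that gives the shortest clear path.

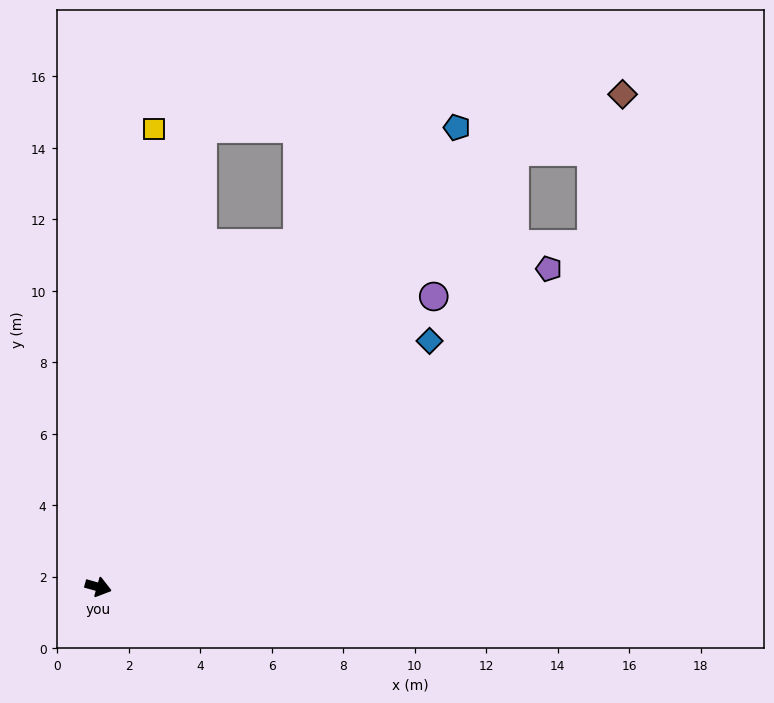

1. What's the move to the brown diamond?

blocked — turn left 62°, forward 16.9 m, then turn right 19°, forward 3.4 m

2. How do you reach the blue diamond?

turn left 52°, forward 11.5 m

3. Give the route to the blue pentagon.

turn left 68°, forward 16.3 m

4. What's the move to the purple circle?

turn left 56°, forward 12.4 m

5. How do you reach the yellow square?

turn left 99°, forward 12.9 m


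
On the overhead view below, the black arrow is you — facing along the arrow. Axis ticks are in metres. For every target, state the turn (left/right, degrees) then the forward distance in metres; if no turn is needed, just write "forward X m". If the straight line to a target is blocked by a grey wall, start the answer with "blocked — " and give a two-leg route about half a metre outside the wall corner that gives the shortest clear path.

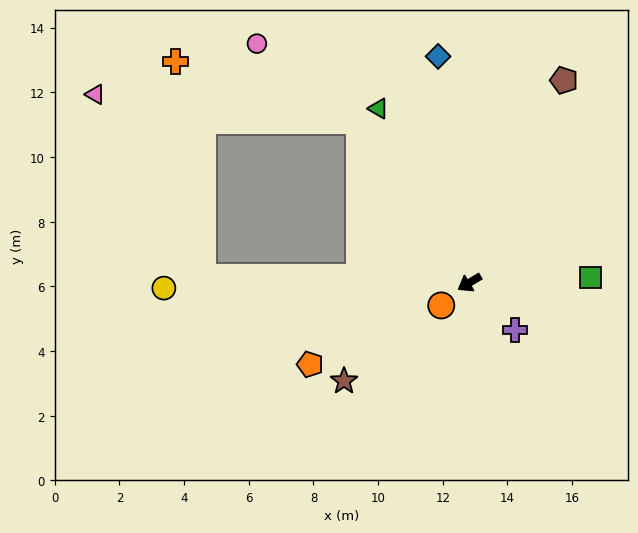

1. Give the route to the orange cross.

blocked — turn right 87°, forward 6.1 m, then turn left 38°, forward 6.0 m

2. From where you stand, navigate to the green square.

turn left 151°, forward 3.8 m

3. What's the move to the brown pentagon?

turn right 146°, forward 6.9 m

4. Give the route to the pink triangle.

blocked — turn right 87°, forward 6.1 m, then turn left 50°, forward 8.2 m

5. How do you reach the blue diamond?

turn right 113°, forward 7.1 m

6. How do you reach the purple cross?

turn left 103°, forward 2.0 m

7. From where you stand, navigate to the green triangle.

turn right 93°, forward 6.1 m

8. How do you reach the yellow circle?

turn right 30°, forward 9.5 m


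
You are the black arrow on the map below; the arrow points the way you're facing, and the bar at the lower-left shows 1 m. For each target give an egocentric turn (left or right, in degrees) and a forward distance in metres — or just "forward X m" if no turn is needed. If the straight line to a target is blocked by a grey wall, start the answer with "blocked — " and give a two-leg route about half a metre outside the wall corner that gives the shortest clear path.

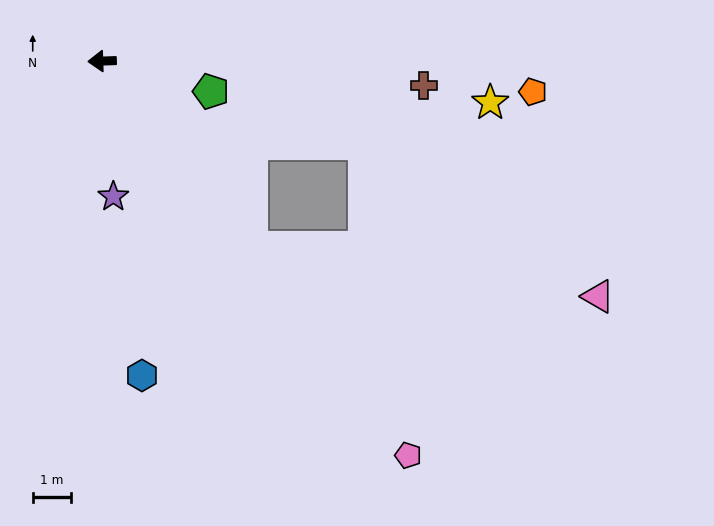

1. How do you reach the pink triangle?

blocked — turn left 127°, forward 6.2 m, then turn left 43°, forward 9.1 m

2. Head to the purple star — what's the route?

turn left 93°, forward 3.5 m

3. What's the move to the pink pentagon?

turn left 126°, forward 13.0 m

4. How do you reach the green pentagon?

turn left 163°, forward 2.9 m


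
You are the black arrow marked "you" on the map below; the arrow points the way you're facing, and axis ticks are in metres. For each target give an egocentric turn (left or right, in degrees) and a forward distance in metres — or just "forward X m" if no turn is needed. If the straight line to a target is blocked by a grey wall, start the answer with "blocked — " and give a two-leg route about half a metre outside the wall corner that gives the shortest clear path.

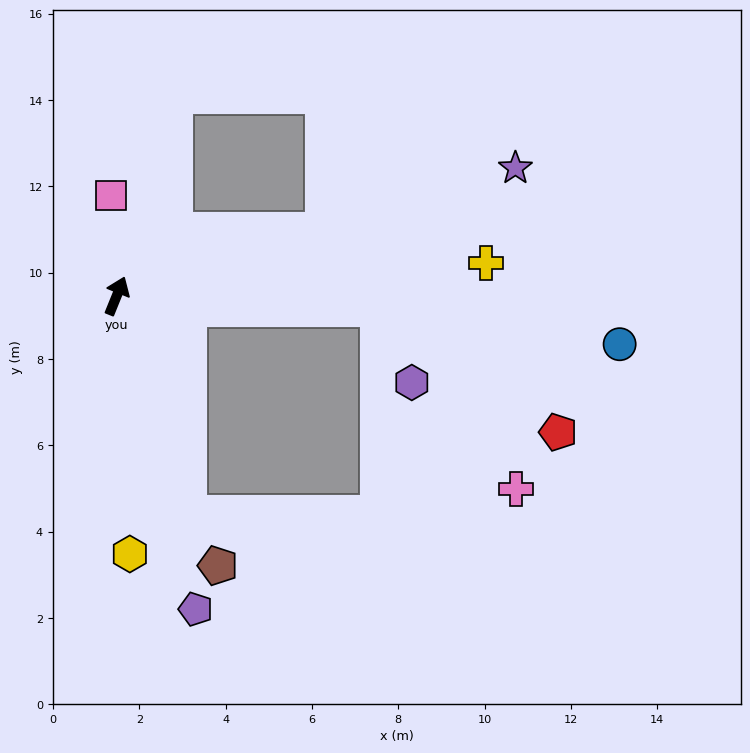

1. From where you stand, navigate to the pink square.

turn left 25°, forward 2.3 m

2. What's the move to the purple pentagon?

turn right 144°, forward 7.5 m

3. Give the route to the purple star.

turn right 50°, forward 9.7 m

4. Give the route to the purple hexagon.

blocked — turn right 71°, forward 6.1 m, then turn right 62°, forward 1.9 m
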